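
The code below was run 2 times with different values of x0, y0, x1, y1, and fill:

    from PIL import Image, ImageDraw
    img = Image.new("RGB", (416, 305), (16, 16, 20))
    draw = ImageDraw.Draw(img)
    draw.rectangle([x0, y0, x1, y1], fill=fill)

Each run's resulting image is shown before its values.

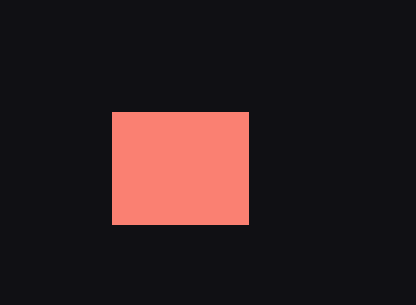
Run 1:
x0 = 112; y0 = 112; x1 = 248; y1 = 224; fill = 'salmon'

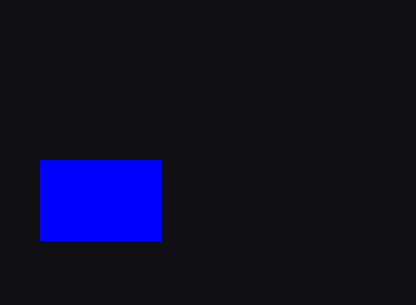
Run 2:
x0 = 40; y0 = 160; x1 = 160; y1 = 240; fill = 'blue'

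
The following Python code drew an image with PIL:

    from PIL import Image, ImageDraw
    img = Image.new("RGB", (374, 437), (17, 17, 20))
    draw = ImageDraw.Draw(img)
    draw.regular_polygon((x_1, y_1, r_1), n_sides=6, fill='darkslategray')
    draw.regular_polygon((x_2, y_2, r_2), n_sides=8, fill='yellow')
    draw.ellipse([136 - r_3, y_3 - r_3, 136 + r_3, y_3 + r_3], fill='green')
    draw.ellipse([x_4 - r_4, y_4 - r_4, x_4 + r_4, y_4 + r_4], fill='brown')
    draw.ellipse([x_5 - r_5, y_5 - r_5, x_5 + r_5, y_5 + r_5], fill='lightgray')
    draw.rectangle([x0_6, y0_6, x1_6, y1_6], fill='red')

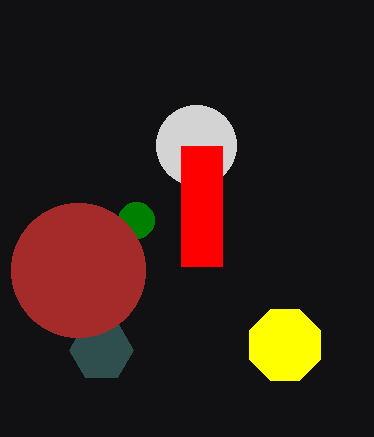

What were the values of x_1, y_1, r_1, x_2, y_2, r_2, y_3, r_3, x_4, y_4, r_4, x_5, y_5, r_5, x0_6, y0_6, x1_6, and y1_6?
x_1 = 101
y_1 = 350
r_1 = 32
x_2 = 285
y_2 = 345
r_2 = 38
y_3 = 220
r_3 = 18
x_4 = 78
y_4 = 270
r_4 = 67
x_5 = 196
y_5 = 145
r_5 = 40
x0_6 = 181
y0_6 = 146
x1_6 = 222
y1_6 = 266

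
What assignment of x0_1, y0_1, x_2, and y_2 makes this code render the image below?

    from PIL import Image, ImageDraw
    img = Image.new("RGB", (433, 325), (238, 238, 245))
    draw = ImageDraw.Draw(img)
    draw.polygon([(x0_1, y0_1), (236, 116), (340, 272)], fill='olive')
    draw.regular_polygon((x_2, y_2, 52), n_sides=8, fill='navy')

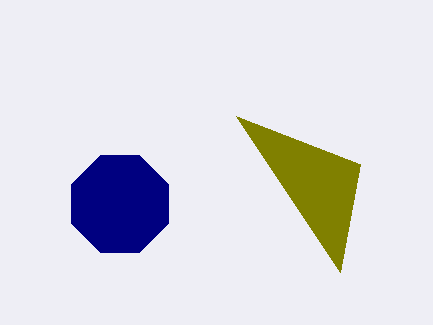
x0_1 = 360, y0_1 = 164, x_2 = 120, y_2 = 204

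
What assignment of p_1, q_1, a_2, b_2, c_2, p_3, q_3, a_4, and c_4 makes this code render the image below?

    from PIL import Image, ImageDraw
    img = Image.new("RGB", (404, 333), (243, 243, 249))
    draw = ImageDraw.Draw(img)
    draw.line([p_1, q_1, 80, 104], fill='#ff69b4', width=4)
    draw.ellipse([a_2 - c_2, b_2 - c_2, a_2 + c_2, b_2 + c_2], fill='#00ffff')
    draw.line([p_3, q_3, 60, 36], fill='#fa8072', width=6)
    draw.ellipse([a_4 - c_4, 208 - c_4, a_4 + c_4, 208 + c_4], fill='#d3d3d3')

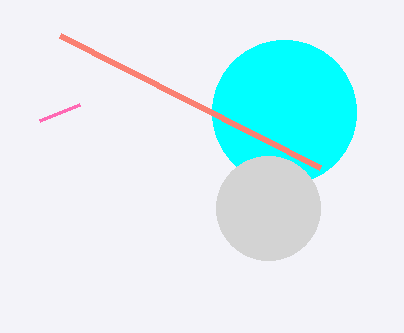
p_1 = 40; q_1 = 120; a_2 = 284; b_2 = 112; c_2 = 72; p_3 = 320; q_3 = 168; a_4 = 268; c_4 = 52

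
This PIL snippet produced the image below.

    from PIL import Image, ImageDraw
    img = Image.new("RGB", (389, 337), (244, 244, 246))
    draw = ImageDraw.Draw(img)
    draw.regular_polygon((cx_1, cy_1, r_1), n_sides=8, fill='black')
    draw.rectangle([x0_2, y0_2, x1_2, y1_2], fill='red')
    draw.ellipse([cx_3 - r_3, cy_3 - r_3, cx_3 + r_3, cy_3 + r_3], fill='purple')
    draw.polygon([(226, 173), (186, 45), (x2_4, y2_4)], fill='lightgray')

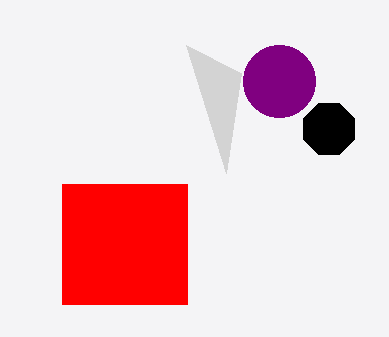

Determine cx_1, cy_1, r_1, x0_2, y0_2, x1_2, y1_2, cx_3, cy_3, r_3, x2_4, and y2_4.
cx_1 = 329
cy_1 = 129
r_1 = 28
x0_2 = 62
y0_2 = 184
x1_2 = 187
y1_2 = 304
cx_3 = 279
cy_3 = 81
r_3 = 36
x2_4 = 241
y2_4 = 73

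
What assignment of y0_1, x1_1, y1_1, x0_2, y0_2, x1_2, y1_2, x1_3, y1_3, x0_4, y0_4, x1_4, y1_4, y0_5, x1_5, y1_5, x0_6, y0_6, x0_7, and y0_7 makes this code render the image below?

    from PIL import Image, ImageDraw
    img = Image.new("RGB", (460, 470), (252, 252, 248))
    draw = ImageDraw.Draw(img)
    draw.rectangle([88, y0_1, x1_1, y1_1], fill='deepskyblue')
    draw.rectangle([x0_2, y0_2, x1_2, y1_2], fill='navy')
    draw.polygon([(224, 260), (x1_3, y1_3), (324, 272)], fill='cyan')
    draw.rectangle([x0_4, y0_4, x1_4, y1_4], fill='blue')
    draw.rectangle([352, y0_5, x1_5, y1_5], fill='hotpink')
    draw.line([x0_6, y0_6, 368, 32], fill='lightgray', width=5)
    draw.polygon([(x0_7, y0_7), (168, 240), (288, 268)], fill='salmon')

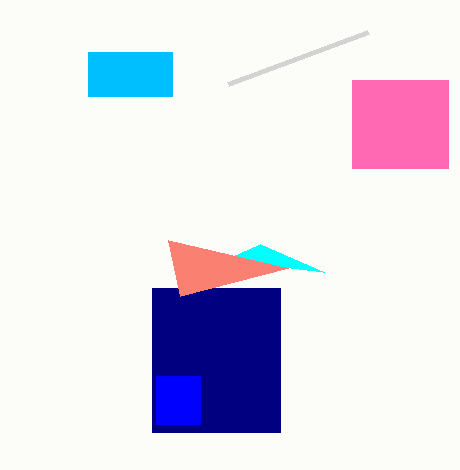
y0_1 = 52
x1_1 = 172
y1_1 = 96
x0_2 = 152
y0_2 = 288
x1_2 = 280
y1_2 = 432
x1_3 = 260
y1_3 = 244
x0_4 = 156
y0_4 = 376
x1_4 = 200
y1_4 = 424
y0_5 = 80
x1_5 = 448
y1_5 = 168
x0_6 = 228
y0_6 = 84
x0_7 = 180
y0_7 = 296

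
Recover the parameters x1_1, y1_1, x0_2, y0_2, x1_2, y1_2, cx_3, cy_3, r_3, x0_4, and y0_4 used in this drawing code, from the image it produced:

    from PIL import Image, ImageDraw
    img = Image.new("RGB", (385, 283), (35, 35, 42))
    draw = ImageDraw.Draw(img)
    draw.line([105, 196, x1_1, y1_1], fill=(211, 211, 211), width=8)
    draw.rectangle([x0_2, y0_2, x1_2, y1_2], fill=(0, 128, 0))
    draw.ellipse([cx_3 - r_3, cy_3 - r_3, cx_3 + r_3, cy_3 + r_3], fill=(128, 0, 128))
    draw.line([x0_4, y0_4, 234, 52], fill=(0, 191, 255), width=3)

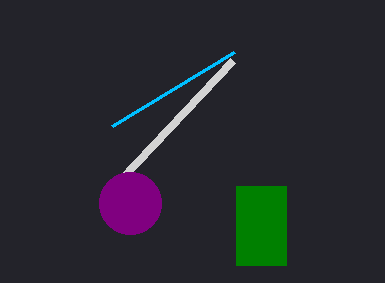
x1_1 = 233; y1_1 = 60; x0_2 = 236; y0_2 = 186; x1_2 = 286; y1_2 = 265; cx_3 = 130; cy_3 = 203; r_3 = 31; x0_4 = 112; y0_4 = 126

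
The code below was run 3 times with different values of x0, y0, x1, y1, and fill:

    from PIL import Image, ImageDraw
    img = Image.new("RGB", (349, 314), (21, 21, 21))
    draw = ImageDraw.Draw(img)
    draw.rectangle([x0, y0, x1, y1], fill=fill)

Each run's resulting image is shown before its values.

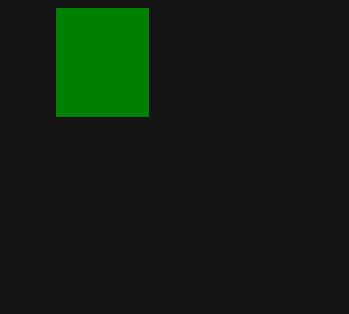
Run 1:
x0 = 56
y0 = 8
x1 = 148
y1 = 116
fill = 'green'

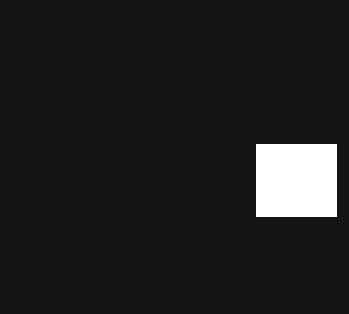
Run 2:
x0 = 256; y0 = 144; x1 = 336; y1 = 216; fill = 'white'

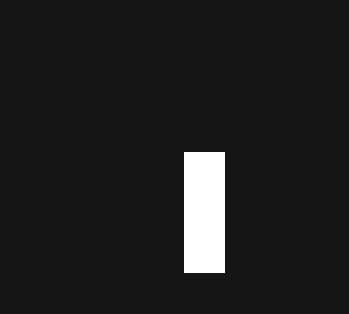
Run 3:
x0 = 184; y0 = 152; x1 = 224; y1 = 272; fill = 'white'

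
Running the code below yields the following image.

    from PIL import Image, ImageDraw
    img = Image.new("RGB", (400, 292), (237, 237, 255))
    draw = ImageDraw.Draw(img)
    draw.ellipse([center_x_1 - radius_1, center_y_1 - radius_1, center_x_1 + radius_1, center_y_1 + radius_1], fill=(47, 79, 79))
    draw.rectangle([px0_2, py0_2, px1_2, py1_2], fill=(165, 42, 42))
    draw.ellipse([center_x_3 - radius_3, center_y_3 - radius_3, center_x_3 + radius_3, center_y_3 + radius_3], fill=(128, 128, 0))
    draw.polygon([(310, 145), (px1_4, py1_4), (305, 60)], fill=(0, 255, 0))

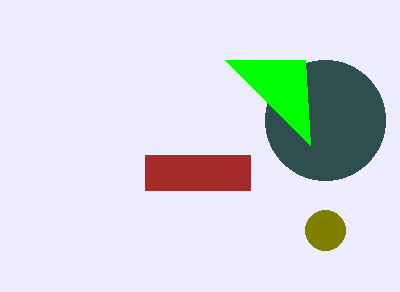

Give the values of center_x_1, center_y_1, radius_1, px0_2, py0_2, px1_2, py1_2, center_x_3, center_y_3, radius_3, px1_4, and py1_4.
center_x_1 = 325; center_y_1 = 120; radius_1 = 60; px0_2 = 145; py0_2 = 155; px1_2 = 250; py1_2 = 190; center_x_3 = 325; center_y_3 = 230; radius_3 = 20; px1_4 = 225; py1_4 = 60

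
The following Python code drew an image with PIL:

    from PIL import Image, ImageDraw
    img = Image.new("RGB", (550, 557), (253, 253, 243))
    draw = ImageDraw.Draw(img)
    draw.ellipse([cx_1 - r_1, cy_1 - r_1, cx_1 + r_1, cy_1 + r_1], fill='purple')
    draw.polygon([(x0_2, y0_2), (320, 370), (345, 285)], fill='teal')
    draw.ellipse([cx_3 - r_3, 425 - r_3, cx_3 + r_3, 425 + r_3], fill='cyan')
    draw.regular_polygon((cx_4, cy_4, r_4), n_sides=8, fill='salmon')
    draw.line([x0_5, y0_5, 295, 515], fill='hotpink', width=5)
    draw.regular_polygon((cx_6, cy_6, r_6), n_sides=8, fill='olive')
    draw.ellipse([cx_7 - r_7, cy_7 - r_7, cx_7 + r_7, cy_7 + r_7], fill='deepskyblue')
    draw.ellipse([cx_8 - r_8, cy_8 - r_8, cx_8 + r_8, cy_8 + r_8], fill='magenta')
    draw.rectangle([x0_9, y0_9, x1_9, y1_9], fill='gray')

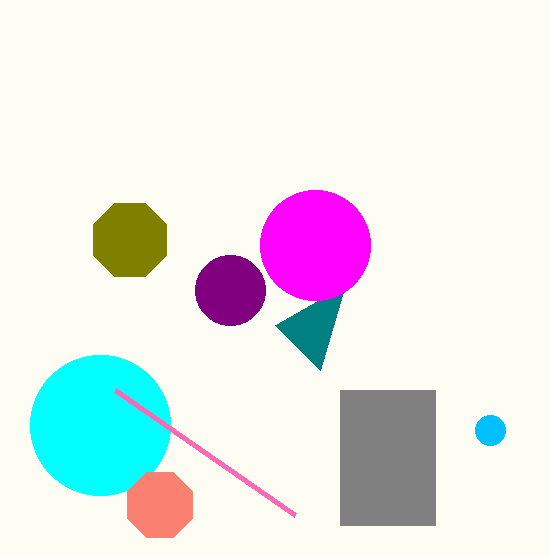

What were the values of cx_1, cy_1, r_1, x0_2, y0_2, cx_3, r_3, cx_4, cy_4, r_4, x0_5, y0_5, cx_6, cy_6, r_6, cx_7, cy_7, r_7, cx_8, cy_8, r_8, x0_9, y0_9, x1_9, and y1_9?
cx_1 = 230, cy_1 = 290, r_1 = 35, x0_2 = 275, y0_2 = 325, cx_3 = 100, r_3 = 70, cx_4 = 160, cy_4 = 505, r_4 = 35, x0_5 = 115, y0_5 = 390, cx_6 = 130, cy_6 = 240, r_6 = 40, cx_7 = 490, cy_7 = 430, r_7 = 15, cx_8 = 315, cy_8 = 245, r_8 = 55, x0_9 = 340, y0_9 = 390, x1_9 = 435, y1_9 = 525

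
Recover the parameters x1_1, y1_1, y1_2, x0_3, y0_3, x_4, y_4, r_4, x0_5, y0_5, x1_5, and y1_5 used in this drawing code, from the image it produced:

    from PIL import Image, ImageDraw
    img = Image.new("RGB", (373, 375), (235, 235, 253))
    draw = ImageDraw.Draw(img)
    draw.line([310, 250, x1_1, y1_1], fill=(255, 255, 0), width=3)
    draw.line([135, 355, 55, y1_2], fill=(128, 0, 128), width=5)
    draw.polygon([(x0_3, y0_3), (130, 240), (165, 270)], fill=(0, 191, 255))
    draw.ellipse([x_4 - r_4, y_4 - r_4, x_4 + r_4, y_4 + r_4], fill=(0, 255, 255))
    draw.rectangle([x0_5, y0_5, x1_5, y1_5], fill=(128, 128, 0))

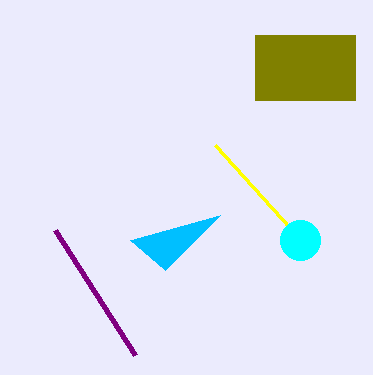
x1_1 = 215; y1_1 = 145; y1_2 = 230; x0_3 = 220; y0_3 = 215; x_4 = 300; y_4 = 240; r_4 = 20; x0_5 = 255; y0_5 = 35; x1_5 = 355; y1_5 = 100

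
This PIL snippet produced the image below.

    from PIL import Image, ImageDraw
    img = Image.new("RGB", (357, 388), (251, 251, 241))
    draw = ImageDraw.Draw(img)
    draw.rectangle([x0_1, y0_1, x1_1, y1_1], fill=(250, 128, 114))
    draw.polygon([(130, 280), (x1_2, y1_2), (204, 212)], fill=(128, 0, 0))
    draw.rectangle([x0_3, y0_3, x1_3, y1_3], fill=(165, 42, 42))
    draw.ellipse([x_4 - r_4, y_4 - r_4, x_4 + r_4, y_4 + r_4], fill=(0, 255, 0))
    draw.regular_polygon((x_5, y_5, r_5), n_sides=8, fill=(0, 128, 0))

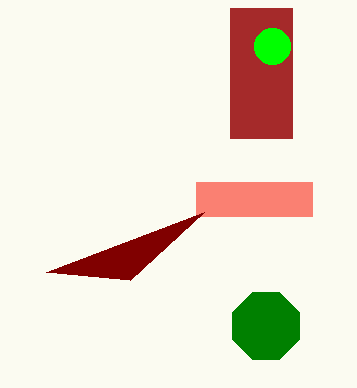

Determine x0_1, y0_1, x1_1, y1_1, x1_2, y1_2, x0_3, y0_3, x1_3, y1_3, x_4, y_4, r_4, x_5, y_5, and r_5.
x0_1 = 196; y0_1 = 182; x1_1 = 312; y1_1 = 216; x1_2 = 46; y1_2 = 272; x0_3 = 230; y0_3 = 8; x1_3 = 292; y1_3 = 138; x_4 = 272; y_4 = 46; r_4 = 18; x_5 = 266; y_5 = 326; r_5 = 36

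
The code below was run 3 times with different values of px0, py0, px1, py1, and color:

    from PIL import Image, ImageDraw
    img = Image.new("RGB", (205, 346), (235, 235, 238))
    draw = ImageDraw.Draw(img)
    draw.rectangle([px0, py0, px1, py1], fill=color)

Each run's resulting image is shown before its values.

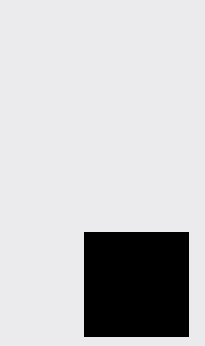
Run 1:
px0 = 84
py0 = 232
px1 = 188
py1 = 336
color = 'black'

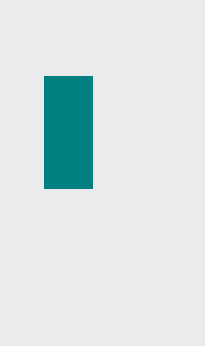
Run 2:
px0 = 44; py0 = 76; px1 = 92; py1 = 188; color = 'teal'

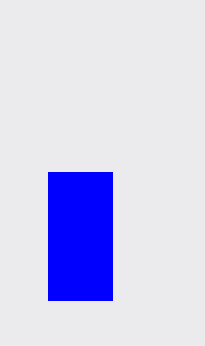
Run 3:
px0 = 48
py0 = 172
px1 = 112
py1 = 300
color = 'blue'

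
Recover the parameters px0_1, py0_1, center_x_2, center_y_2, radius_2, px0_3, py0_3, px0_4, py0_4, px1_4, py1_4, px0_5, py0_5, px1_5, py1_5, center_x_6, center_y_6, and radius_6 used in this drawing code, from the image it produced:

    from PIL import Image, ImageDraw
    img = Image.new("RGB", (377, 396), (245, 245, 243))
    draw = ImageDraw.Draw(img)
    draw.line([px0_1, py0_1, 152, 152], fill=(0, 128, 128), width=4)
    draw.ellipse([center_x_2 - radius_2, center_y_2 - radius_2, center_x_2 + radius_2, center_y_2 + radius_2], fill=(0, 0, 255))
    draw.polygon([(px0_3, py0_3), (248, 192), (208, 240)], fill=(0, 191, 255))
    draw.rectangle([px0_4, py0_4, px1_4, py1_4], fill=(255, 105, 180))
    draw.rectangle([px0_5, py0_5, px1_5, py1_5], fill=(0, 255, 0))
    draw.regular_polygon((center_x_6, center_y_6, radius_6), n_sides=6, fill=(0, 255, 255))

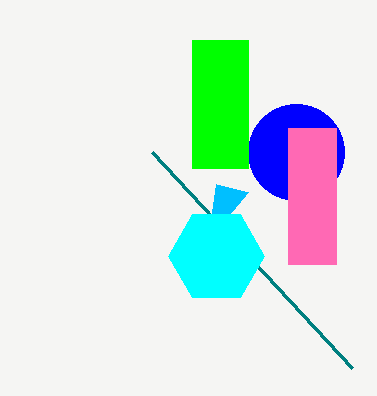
px0_1 = 352, py0_1 = 368, center_x_2 = 296, center_y_2 = 152, radius_2 = 48, px0_3 = 216, py0_3 = 184, px0_4 = 288, py0_4 = 128, px1_4 = 336, py1_4 = 264, px0_5 = 192, py0_5 = 40, px1_5 = 248, py1_5 = 168, center_x_6 = 216, center_y_6 = 256, radius_6 = 48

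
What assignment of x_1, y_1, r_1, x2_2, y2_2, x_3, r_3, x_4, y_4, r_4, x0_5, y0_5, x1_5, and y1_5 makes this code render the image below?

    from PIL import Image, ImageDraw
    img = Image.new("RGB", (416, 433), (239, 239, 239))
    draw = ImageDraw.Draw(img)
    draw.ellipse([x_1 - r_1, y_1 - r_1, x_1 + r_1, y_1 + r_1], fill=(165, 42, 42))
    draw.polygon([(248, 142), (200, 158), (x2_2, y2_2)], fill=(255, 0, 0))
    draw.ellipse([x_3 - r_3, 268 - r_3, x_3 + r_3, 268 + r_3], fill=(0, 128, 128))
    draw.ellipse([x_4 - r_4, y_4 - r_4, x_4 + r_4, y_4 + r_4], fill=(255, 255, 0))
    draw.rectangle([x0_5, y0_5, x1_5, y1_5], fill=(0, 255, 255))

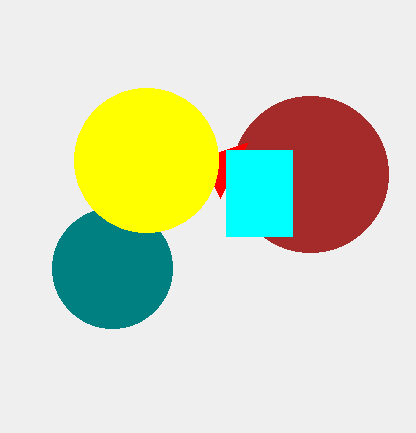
x_1 = 310; y_1 = 174; r_1 = 78; x2_2 = 220; y2_2 = 198; x_3 = 112; r_3 = 60; x_4 = 146; y_4 = 160; r_4 = 72; x0_5 = 226; y0_5 = 150; x1_5 = 292; y1_5 = 236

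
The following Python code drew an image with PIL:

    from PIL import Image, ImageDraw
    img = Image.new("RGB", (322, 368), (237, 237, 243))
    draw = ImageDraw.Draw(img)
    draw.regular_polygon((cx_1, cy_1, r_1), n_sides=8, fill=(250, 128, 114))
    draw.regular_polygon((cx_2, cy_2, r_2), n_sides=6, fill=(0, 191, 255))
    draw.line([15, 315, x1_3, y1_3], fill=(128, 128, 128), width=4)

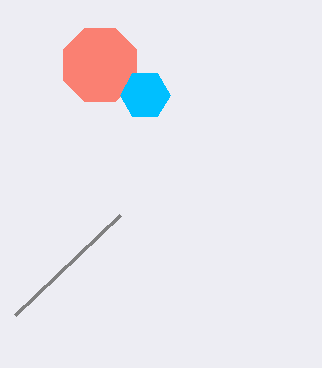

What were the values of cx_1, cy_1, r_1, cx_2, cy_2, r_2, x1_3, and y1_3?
cx_1 = 100, cy_1 = 65, r_1 = 40, cx_2 = 145, cy_2 = 95, r_2 = 25, x1_3 = 120, y1_3 = 215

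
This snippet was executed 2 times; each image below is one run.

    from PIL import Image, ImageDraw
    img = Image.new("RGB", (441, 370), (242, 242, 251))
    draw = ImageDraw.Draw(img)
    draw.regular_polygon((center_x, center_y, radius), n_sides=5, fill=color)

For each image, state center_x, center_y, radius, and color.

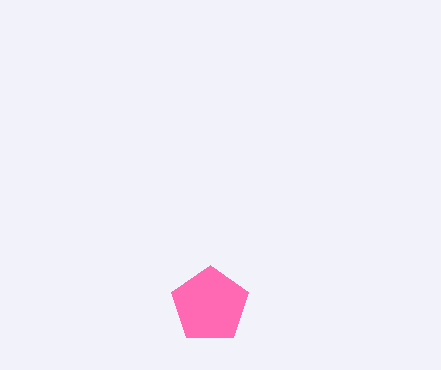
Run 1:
center_x = 210; center_y = 305; radius = 40; color = 'hotpink'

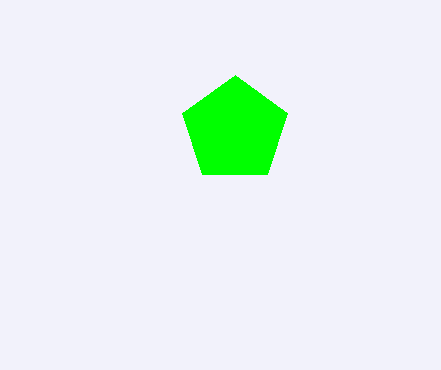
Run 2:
center_x = 235; center_y = 130; radius = 55; color = 'lime'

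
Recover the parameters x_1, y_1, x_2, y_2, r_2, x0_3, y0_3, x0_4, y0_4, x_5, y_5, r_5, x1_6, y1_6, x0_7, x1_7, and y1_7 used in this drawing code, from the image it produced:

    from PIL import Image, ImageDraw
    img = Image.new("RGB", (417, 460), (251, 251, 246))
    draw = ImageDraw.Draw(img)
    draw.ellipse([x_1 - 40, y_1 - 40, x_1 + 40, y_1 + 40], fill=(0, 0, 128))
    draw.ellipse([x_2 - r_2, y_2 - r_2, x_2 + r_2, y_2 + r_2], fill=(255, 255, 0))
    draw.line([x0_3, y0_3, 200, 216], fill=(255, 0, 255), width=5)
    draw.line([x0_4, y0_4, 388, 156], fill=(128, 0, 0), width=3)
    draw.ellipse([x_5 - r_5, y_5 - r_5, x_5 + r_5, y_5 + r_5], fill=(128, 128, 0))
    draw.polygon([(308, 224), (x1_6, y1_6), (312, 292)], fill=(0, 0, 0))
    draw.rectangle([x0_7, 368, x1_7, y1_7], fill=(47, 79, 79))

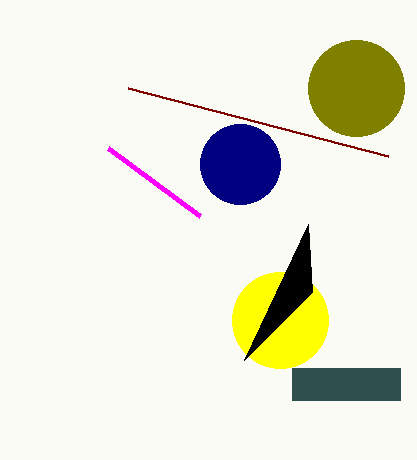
x_1 = 240, y_1 = 164, x_2 = 280, y_2 = 320, r_2 = 48, x0_3 = 108, y0_3 = 148, x0_4 = 128, y0_4 = 88, x_5 = 356, y_5 = 88, r_5 = 48, x1_6 = 244, y1_6 = 360, x0_7 = 292, x1_7 = 400, y1_7 = 400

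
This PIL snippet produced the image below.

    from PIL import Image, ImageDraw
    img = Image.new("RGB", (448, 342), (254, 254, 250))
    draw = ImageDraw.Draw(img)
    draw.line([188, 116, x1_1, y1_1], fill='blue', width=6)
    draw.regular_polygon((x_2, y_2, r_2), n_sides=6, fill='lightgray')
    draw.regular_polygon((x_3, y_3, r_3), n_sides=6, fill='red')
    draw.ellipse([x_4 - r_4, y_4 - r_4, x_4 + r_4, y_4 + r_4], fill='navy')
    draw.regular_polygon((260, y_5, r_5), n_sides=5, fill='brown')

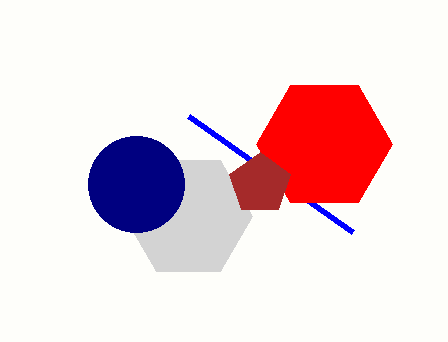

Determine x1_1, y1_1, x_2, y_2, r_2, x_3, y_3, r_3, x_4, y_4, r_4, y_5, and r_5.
x1_1 = 352, y1_1 = 232, x_2 = 188, y_2 = 216, r_2 = 64, x_3 = 324, y_3 = 144, r_3 = 68, x_4 = 136, y_4 = 184, r_4 = 48, y_5 = 184, r_5 = 32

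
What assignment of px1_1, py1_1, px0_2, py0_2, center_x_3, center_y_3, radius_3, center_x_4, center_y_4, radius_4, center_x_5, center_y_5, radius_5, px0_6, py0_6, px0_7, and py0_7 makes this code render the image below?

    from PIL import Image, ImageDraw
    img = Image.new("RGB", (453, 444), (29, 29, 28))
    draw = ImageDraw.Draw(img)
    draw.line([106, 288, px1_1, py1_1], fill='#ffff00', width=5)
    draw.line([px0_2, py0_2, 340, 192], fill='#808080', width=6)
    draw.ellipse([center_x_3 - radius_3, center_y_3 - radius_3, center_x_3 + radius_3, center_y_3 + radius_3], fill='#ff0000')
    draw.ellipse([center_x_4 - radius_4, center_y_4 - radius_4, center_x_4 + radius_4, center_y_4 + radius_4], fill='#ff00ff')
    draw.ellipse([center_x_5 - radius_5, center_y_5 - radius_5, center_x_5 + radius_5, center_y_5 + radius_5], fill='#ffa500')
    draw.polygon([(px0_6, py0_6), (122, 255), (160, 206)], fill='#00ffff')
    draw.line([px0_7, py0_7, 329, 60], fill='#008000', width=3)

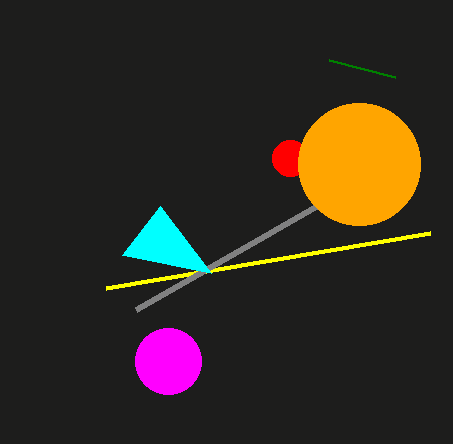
px1_1 = 430, py1_1 = 233, px0_2 = 136, py0_2 = 309, center_x_3 = 290, center_y_3 = 158, radius_3 = 18, center_x_4 = 168, center_y_4 = 361, radius_4 = 33, center_x_5 = 359, center_y_5 = 164, radius_5 = 61, px0_6 = 211, py0_6 = 273, px0_7 = 395, py0_7 = 77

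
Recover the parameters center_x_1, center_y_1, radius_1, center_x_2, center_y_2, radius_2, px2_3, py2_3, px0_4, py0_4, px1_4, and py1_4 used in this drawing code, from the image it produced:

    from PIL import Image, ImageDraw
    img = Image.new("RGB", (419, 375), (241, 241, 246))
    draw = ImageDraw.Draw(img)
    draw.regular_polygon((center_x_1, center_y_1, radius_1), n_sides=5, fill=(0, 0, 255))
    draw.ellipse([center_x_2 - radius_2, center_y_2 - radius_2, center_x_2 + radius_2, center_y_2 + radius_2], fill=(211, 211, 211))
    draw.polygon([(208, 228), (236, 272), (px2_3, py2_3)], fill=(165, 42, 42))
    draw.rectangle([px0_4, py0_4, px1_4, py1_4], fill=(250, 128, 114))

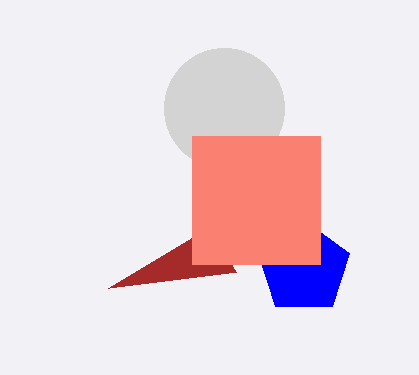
center_x_1 = 304
center_y_1 = 268
radius_1 = 48
center_x_2 = 224
center_y_2 = 108
radius_2 = 60
px2_3 = 108
py2_3 = 288
px0_4 = 192
py0_4 = 136
px1_4 = 320
py1_4 = 264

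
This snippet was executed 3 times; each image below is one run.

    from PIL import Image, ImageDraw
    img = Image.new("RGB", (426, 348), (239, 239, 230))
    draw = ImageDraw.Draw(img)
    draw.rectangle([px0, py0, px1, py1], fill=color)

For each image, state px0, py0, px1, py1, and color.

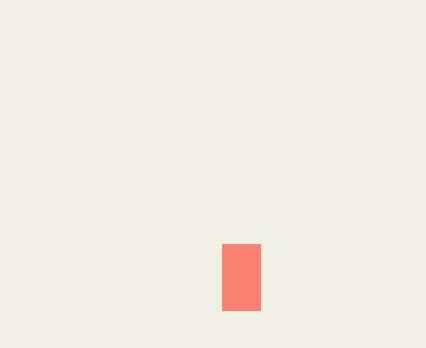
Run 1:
px0 = 222; py0 = 244; px1 = 260; py1 = 310; color = 'salmon'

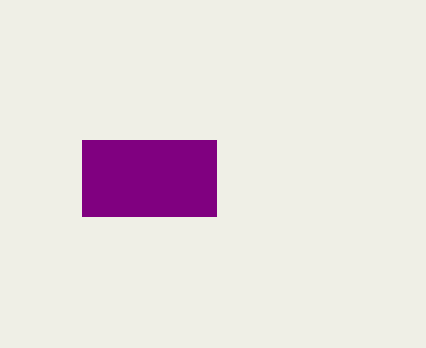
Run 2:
px0 = 82, py0 = 140, px1 = 216, py1 = 216, color = 'purple'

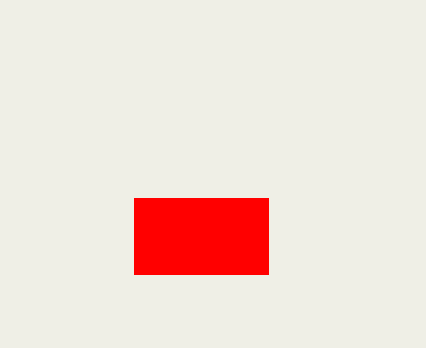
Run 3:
px0 = 134, py0 = 198, px1 = 268, py1 = 274, color = 'red'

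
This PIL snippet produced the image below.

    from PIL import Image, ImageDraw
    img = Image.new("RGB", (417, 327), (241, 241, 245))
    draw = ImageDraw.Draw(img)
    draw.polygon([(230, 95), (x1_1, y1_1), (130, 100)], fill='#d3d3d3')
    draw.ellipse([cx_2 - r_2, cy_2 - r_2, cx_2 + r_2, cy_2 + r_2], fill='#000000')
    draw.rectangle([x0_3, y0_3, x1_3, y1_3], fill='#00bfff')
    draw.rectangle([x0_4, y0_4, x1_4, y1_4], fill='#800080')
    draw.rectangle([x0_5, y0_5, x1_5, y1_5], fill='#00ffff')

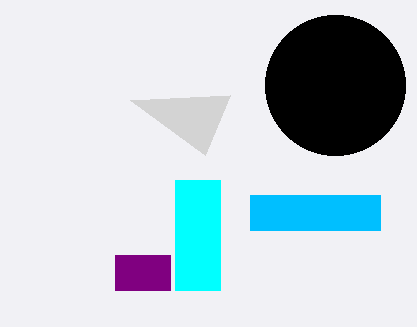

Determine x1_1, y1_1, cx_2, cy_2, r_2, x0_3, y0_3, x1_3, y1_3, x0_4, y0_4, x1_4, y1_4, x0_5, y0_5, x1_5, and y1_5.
x1_1 = 205; y1_1 = 155; cx_2 = 335; cy_2 = 85; r_2 = 70; x0_3 = 250; y0_3 = 195; x1_3 = 380; y1_3 = 230; x0_4 = 115; y0_4 = 255; x1_4 = 170; y1_4 = 290; x0_5 = 175; y0_5 = 180; x1_5 = 220; y1_5 = 290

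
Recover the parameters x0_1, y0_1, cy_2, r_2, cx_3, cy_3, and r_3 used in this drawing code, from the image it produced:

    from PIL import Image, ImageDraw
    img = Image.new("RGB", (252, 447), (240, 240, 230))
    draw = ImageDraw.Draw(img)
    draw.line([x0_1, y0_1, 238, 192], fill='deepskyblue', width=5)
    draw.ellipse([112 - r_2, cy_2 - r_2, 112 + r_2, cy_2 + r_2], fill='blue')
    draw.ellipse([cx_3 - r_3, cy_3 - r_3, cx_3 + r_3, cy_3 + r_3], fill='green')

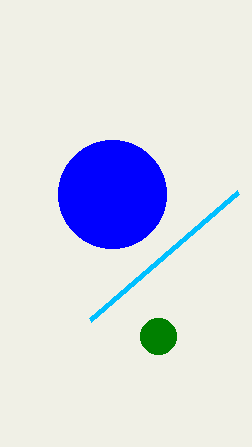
x0_1 = 90, y0_1 = 320, cy_2 = 194, r_2 = 54, cx_3 = 158, cy_3 = 336, r_3 = 18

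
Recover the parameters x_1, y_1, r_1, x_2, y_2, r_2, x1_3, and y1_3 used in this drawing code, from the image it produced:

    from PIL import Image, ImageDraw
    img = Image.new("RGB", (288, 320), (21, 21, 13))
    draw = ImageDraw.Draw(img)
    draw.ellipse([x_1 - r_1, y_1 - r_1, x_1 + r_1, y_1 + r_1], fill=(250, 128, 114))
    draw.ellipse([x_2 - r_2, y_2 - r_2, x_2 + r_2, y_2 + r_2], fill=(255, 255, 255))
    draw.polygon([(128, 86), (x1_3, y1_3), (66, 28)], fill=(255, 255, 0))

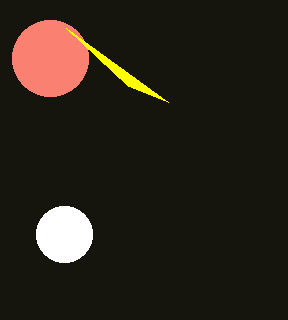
x_1 = 50, y_1 = 58, r_1 = 38, x_2 = 64, y_2 = 234, r_2 = 28, x1_3 = 168, y1_3 = 102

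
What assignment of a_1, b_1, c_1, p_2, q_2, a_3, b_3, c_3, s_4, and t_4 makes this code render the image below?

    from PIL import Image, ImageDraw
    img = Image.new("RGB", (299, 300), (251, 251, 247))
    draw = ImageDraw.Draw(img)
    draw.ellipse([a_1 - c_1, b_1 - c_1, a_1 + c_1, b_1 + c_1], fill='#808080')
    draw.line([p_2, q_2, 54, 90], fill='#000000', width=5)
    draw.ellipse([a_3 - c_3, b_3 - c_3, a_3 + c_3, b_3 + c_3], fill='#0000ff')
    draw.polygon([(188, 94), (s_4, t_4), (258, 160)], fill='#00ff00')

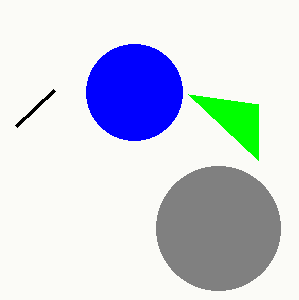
a_1 = 218, b_1 = 228, c_1 = 62, p_2 = 16, q_2 = 126, a_3 = 134, b_3 = 92, c_3 = 48, s_4 = 258, t_4 = 104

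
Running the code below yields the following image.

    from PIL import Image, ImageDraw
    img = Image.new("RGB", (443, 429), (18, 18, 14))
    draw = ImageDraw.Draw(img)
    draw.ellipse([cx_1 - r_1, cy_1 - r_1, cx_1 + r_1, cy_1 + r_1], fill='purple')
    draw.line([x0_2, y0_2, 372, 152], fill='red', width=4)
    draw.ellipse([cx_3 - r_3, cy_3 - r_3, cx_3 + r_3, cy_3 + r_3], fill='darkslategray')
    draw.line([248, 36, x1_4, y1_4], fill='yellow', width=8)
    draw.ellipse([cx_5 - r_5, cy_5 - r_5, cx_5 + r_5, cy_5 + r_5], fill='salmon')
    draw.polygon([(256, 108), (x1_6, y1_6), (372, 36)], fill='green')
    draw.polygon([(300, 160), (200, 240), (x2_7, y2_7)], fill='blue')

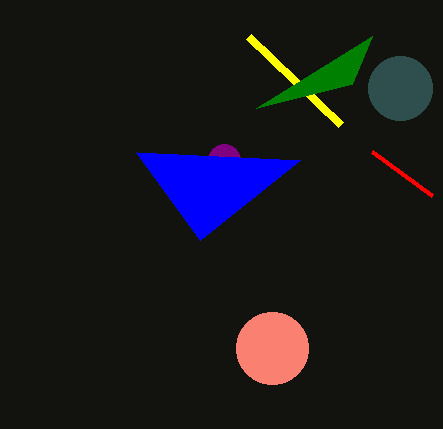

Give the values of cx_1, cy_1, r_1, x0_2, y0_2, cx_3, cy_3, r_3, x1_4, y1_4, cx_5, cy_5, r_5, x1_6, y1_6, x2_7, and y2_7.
cx_1 = 224, cy_1 = 160, r_1 = 16, x0_2 = 432, y0_2 = 196, cx_3 = 400, cy_3 = 88, r_3 = 32, x1_4 = 340, y1_4 = 124, cx_5 = 272, cy_5 = 348, r_5 = 36, x1_6 = 352, y1_6 = 84, x2_7 = 136, y2_7 = 152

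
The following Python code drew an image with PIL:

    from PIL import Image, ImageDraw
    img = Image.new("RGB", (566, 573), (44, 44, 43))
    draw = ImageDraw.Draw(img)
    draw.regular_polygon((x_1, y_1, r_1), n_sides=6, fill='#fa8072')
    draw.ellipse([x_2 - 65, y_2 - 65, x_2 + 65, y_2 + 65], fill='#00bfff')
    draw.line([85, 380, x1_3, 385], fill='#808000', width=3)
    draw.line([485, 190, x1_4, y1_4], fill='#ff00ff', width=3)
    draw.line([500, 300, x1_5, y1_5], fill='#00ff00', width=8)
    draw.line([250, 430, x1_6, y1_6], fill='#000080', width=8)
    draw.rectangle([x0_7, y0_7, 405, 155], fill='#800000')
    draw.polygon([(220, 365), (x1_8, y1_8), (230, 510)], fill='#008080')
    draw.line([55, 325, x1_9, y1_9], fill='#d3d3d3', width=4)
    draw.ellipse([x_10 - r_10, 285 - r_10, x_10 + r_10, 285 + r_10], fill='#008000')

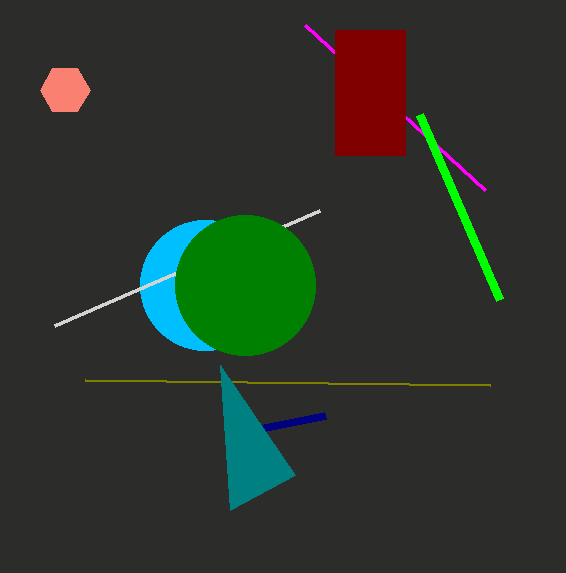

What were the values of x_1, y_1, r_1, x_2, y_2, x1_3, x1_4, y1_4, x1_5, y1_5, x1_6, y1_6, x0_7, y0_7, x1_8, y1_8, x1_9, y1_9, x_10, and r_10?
x_1 = 65; y_1 = 90; r_1 = 25; x_2 = 205; y_2 = 285; x1_3 = 490; x1_4 = 305; y1_4 = 25; x1_5 = 420; y1_5 = 115; x1_6 = 325; y1_6 = 415; x0_7 = 335; y0_7 = 30; x1_8 = 295; y1_8 = 475; x1_9 = 320; y1_9 = 210; x_10 = 245; r_10 = 70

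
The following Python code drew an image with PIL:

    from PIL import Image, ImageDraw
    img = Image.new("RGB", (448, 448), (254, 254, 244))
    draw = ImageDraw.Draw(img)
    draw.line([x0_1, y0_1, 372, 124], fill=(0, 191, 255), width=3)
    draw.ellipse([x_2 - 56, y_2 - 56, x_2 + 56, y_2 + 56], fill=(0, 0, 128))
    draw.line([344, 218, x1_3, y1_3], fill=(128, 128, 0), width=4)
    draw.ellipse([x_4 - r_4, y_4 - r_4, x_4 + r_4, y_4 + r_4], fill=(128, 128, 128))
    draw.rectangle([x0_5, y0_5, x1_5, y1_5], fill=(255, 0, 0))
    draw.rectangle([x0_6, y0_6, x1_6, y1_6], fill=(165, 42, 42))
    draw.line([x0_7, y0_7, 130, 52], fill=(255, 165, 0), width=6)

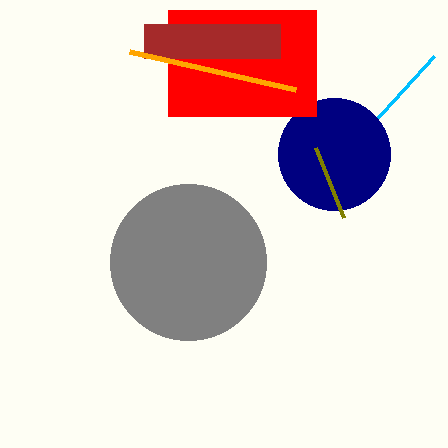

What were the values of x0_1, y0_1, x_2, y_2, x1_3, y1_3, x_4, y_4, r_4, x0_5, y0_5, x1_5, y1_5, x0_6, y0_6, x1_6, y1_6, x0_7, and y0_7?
x0_1 = 434
y0_1 = 56
x_2 = 334
y_2 = 154
x1_3 = 316
y1_3 = 148
x_4 = 188
y_4 = 262
r_4 = 78
x0_5 = 168
y0_5 = 10
x1_5 = 316
y1_5 = 116
x0_6 = 144
y0_6 = 24
x1_6 = 280
y1_6 = 58
x0_7 = 296
y0_7 = 90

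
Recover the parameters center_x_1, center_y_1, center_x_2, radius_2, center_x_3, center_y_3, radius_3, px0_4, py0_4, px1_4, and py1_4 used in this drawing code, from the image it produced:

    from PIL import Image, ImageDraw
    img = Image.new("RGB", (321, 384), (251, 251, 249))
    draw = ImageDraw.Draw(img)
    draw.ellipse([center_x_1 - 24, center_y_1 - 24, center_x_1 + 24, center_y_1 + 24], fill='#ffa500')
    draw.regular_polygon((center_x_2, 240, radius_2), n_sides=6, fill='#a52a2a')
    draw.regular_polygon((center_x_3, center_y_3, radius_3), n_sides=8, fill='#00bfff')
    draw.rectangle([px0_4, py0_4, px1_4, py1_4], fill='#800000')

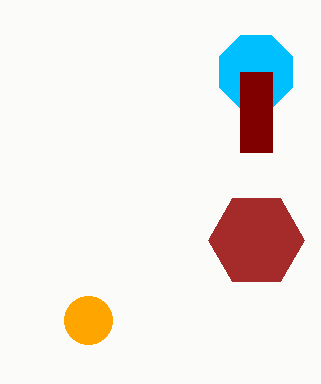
center_x_1 = 88; center_y_1 = 320; center_x_2 = 256; radius_2 = 48; center_x_3 = 256; center_y_3 = 72; radius_3 = 40; px0_4 = 240; py0_4 = 72; px1_4 = 272; py1_4 = 152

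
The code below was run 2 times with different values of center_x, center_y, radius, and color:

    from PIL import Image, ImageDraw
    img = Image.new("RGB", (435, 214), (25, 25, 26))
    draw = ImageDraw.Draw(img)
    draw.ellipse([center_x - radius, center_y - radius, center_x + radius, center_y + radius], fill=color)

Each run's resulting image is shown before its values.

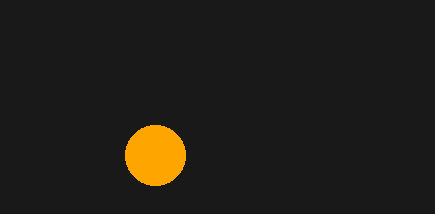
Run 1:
center_x = 155, center_y = 155, radius = 30, color = 'orange'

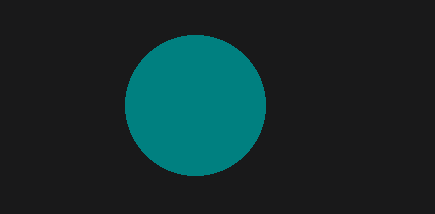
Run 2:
center_x = 195; center_y = 105; radius = 70; color = 'teal'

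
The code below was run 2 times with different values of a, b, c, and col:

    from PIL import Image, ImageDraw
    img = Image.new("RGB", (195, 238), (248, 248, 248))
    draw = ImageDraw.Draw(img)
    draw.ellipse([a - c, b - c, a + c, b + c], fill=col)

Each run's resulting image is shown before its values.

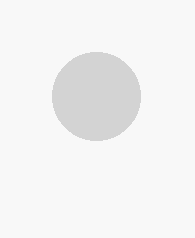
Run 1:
a = 96, b = 96, c = 44, col = 'lightgray'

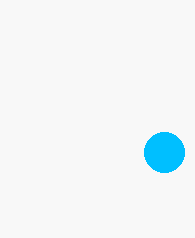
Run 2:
a = 164, b = 152, c = 20, col = 'deepskyblue'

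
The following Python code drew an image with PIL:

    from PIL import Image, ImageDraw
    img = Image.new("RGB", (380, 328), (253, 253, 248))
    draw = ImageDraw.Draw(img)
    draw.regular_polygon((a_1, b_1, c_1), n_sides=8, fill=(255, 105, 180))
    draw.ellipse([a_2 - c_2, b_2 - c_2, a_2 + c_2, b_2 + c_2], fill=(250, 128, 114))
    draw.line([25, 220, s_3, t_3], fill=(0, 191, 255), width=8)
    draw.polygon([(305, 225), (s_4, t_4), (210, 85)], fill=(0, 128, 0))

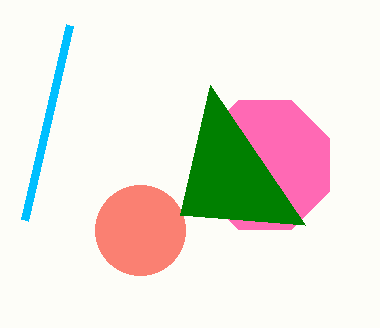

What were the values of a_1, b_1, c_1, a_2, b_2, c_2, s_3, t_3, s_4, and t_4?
a_1 = 265, b_1 = 165, c_1 = 70, a_2 = 140, b_2 = 230, c_2 = 45, s_3 = 70, t_3 = 25, s_4 = 180, t_4 = 215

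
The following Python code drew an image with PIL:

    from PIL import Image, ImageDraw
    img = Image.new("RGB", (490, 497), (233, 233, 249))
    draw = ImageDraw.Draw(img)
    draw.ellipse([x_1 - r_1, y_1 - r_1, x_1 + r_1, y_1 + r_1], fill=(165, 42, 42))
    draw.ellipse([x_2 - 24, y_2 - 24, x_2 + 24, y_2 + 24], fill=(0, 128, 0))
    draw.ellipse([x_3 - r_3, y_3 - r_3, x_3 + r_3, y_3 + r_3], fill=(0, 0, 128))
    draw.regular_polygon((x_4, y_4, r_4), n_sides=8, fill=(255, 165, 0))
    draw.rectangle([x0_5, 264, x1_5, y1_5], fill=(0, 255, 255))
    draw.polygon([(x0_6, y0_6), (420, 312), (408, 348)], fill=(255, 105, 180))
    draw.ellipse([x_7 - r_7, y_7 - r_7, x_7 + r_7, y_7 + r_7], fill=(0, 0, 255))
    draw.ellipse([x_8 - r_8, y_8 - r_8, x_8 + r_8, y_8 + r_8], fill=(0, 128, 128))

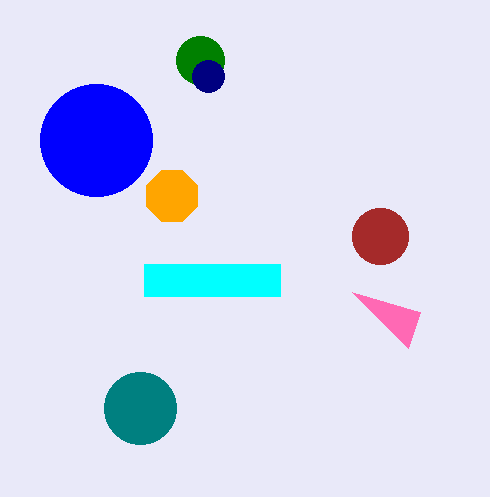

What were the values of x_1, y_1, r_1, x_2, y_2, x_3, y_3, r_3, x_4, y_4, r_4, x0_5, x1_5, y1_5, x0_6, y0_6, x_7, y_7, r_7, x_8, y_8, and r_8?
x_1 = 380, y_1 = 236, r_1 = 28, x_2 = 200, y_2 = 60, x_3 = 208, y_3 = 76, r_3 = 16, x_4 = 172, y_4 = 196, r_4 = 28, x0_5 = 144, x1_5 = 280, y1_5 = 296, x0_6 = 352, y0_6 = 292, x_7 = 96, y_7 = 140, r_7 = 56, x_8 = 140, y_8 = 408, r_8 = 36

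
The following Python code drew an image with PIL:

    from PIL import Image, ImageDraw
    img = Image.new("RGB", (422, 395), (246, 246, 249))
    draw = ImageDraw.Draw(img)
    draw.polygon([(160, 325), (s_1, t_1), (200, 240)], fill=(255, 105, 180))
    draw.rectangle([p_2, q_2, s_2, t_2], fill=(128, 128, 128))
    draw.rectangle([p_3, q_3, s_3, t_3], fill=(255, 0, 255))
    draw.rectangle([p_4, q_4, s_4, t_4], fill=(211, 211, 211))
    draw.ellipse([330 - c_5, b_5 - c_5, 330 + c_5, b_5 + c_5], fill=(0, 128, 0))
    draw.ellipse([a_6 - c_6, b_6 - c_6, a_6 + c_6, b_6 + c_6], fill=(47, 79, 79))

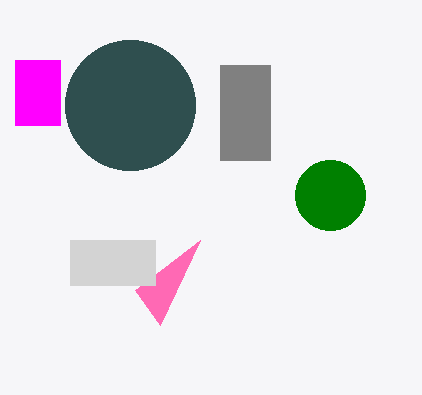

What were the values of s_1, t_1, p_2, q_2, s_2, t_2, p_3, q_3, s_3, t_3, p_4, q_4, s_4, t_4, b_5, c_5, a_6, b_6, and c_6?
s_1 = 135, t_1 = 290, p_2 = 220, q_2 = 65, s_2 = 270, t_2 = 160, p_3 = 15, q_3 = 60, s_3 = 60, t_3 = 125, p_4 = 70, q_4 = 240, s_4 = 155, t_4 = 285, b_5 = 195, c_5 = 35, a_6 = 130, b_6 = 105, c_6 = 65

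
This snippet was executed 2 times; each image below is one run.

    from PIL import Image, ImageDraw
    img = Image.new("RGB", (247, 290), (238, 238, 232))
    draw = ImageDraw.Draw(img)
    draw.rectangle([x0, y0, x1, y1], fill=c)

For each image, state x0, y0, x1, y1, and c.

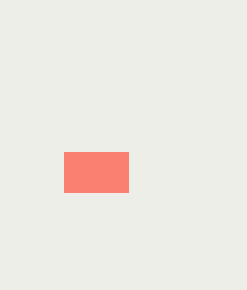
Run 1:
x0 = 64
y0 = 152
x1 = 128
y1 = 192
c = 'salmon'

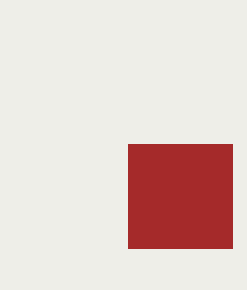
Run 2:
x0 = 128, y0 = 144, x1 = 232, y1 = 248, c = 'brown'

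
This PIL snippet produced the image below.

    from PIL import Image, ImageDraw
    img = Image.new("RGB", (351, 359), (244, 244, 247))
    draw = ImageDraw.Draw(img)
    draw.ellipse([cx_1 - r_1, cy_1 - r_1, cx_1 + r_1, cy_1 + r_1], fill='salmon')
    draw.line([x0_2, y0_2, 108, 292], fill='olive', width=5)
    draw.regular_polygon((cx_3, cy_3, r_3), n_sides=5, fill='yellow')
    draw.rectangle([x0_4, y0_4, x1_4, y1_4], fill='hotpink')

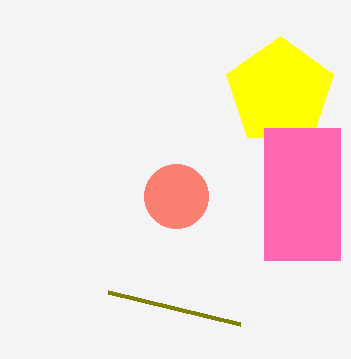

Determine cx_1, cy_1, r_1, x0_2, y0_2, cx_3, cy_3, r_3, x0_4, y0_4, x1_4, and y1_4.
cx_1 = 176; cy_1 = 196; r_1 = 32; x0_2 = 240; y0_2 = 324; cx_3 = 280; cy_3 = 92; r_3 = 56; x0_4 = 264; y0_4 = 128; x1_4 = 340; y1_4 = 260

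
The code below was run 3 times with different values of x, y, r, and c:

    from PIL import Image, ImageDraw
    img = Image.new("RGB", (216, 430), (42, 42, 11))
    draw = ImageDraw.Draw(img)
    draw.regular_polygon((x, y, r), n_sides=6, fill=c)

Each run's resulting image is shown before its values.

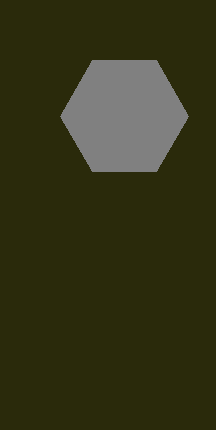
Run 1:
x = 124
y = 116
r = 64
c = 'gray'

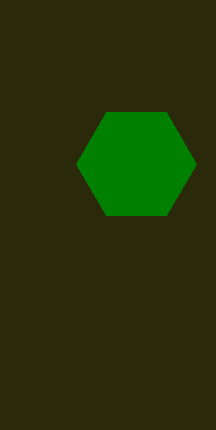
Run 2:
x = 136; y = 164; r = 60; c = 'green'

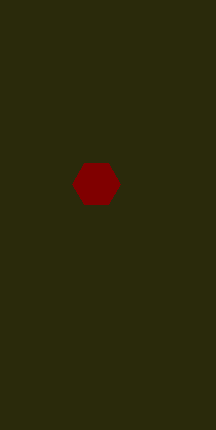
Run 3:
x = 96; y = 184; r = 24; c = 'maroon'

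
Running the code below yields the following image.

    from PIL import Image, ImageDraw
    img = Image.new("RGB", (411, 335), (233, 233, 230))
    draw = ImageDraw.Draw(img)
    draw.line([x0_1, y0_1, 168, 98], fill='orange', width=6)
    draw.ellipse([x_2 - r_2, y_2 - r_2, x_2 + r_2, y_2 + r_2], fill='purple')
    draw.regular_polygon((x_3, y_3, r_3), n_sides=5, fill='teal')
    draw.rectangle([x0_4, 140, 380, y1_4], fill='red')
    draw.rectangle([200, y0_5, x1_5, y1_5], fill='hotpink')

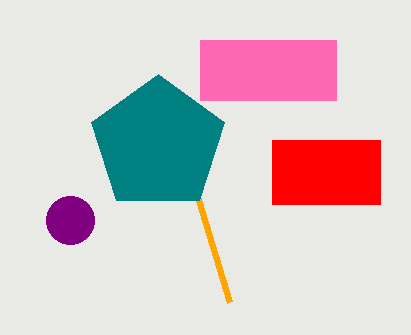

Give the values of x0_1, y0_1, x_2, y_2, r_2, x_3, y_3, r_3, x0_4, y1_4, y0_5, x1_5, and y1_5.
x0_1 = 230, y0_1 = 302, x_2 = 70, y_2 = 220, r_2 = 24, x_3 = 158, y_3 = 144, r_3 = 70, x0_4 = 272, y1_4 = 204, y0_5 = 40, x1_5 = 336, y1_5 = 100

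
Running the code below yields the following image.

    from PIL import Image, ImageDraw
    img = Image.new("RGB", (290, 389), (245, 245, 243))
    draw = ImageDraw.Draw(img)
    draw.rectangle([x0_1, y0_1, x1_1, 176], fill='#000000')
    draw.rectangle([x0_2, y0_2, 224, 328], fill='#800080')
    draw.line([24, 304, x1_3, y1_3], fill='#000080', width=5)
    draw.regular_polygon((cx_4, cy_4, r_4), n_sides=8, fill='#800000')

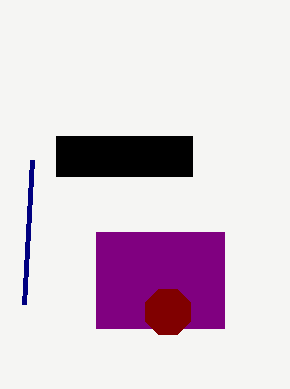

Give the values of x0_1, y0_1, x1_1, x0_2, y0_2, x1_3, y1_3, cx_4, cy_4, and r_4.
x0_1 = 56
y0_1 = 136
x1_1 = 192
x0_2 = 96
y0_2 = 232
x1_3 = 32
y1_3 = 160
cx_4 = 168
cy_4 = 312
r_4 = 24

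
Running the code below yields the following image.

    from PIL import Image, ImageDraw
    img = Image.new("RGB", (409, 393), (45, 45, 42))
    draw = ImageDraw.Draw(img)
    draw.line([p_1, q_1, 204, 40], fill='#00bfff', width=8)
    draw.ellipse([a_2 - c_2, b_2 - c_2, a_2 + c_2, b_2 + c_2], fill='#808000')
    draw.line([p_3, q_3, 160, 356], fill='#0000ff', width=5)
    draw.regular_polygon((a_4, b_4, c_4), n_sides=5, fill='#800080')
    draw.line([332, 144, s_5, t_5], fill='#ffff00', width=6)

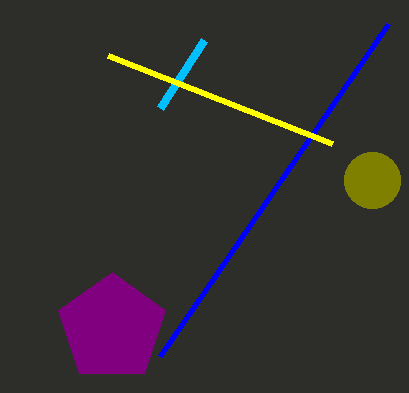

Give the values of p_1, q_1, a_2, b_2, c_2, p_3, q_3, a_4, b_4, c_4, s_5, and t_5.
p_1 = 160; q_1 = 108; a_2 = 372; b_2 = 180; c_2 = 28; p_3 = 388; q_3 = 24; a_4 = 112; b_4 = 328; c_4 = 56; s_5 = 108; t_5 = 56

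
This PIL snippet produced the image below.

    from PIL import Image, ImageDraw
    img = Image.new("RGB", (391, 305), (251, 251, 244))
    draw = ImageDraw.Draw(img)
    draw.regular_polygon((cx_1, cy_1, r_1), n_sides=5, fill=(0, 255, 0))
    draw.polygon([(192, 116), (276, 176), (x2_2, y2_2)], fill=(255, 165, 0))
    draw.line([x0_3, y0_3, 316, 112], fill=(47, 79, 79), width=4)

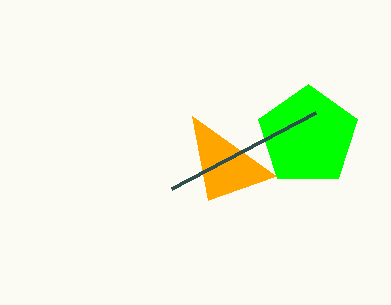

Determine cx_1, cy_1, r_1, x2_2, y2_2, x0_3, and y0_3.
cx_1 = 308; cy_1 = 136; r_1 = 52; x2_2 = 208; y2_2 = 200; x0_3 = 172; y0_3 = 188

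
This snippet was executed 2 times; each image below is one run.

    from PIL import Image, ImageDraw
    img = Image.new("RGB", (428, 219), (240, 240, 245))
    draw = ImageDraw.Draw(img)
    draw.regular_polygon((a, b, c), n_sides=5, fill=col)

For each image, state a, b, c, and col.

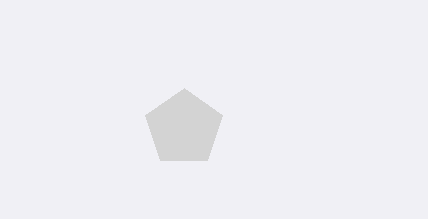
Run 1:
a = 184, b = 128, c = 40, col = 'lightgray'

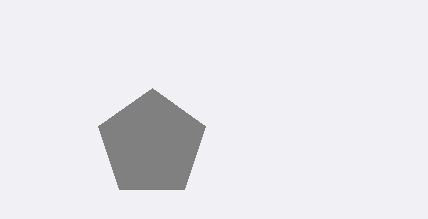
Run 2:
a = 152; b = 144; c = 56; col = 'gray'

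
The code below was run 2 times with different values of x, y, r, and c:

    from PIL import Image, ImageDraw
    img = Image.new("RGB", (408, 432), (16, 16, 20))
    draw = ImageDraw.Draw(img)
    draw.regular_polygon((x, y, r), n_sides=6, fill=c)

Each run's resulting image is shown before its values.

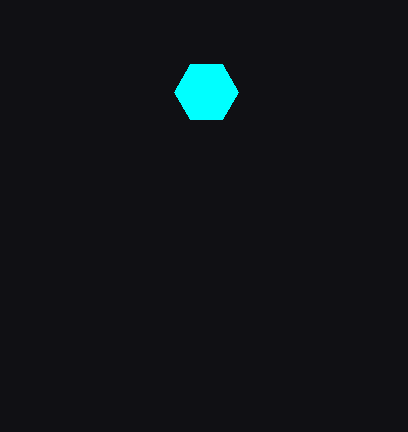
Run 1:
x = 206, y = 92, r = 32, c = 'cyan'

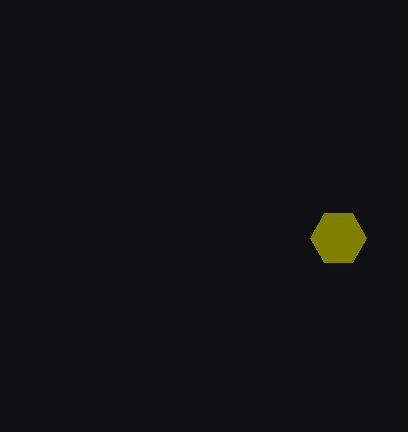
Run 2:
x = 338, y = 238, r = 28, c = 'olive'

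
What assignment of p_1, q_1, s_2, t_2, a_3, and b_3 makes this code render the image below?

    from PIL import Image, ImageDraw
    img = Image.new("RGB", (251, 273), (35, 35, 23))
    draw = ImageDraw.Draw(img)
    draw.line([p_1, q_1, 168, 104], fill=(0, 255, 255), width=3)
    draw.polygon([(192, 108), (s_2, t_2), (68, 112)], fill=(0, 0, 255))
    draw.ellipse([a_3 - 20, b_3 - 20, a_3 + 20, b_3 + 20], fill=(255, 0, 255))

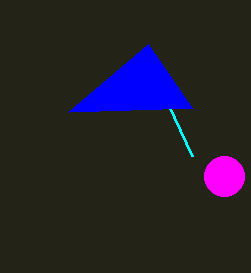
p_1 = 192; q_1 = 156; s_2 = 148; t_2 = 44; a_3 = 224; b_3 = 176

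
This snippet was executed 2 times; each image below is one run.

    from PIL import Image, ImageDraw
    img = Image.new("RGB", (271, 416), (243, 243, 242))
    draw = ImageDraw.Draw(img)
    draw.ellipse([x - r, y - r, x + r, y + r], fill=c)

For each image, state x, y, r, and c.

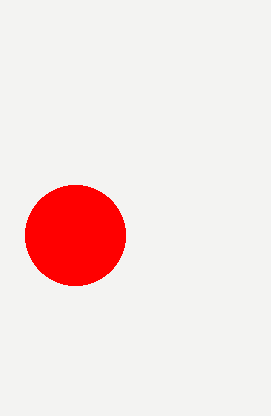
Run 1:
x = 75, y = 235, r = 50, c = 'red'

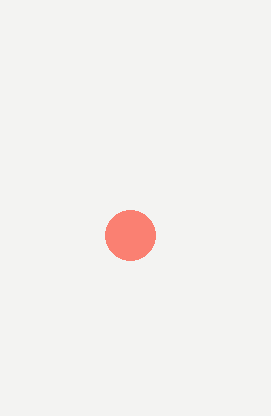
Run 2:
x = 130, y = 235, r = 25, c = 'salmon'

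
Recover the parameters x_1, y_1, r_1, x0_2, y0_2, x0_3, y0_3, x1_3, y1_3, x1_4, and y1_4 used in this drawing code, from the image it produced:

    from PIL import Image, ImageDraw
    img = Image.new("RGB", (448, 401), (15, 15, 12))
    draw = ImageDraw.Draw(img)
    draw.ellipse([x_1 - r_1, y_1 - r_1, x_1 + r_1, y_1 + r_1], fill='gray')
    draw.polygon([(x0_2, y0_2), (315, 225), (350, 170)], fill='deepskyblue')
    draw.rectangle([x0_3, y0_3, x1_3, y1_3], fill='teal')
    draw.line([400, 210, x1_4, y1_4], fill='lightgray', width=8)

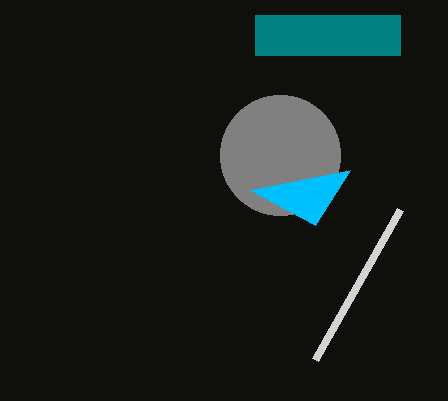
x_1 = 280, y_1 = 155, r_1 = 60, x0_2 = 250, y0_2 = 190, x0_3 = 255, y0_3 = 15, x1_3 = 400, y1_3 = 55, x1_4 = 315, y1_4 = 360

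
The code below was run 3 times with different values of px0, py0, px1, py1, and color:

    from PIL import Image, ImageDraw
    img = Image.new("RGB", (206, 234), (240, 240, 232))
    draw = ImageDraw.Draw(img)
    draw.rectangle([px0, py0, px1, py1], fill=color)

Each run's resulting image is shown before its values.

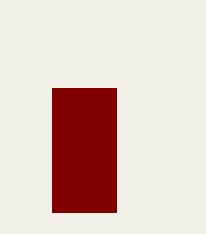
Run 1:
px0 = 52; py0 = 88; px1 = 116; py1 = 212; color = 'maroon'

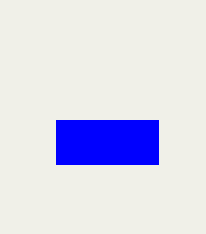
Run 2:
px0 = 56; py0 = 120; px1 = 158; py1 = 164; color = 'blue'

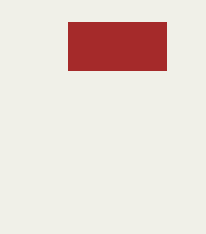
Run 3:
px0 = 68
py0 = 22
px1 = 166
py1 = 70
color = 'brown'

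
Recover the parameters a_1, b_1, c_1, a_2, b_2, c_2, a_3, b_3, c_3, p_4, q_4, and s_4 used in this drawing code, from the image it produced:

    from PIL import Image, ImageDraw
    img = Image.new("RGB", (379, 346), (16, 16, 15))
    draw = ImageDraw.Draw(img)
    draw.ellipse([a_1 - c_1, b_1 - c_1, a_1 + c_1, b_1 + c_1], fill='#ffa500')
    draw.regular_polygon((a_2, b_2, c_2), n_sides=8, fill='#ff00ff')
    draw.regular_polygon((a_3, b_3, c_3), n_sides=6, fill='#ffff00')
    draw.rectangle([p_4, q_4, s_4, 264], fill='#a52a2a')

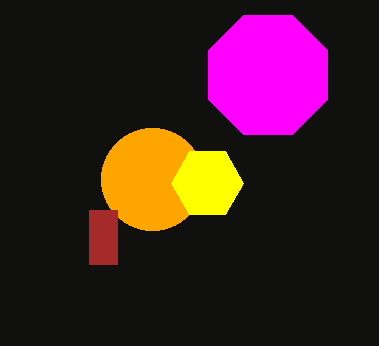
a_1 = 152, b_1 = 179, c_1 = 51, a_2 = 268, b_2 = 75, c_2 = 64, a_3 = 207, b_3 = 183, c_3 = 36, p_4 = 89, q_4 = 210, s_4 = 117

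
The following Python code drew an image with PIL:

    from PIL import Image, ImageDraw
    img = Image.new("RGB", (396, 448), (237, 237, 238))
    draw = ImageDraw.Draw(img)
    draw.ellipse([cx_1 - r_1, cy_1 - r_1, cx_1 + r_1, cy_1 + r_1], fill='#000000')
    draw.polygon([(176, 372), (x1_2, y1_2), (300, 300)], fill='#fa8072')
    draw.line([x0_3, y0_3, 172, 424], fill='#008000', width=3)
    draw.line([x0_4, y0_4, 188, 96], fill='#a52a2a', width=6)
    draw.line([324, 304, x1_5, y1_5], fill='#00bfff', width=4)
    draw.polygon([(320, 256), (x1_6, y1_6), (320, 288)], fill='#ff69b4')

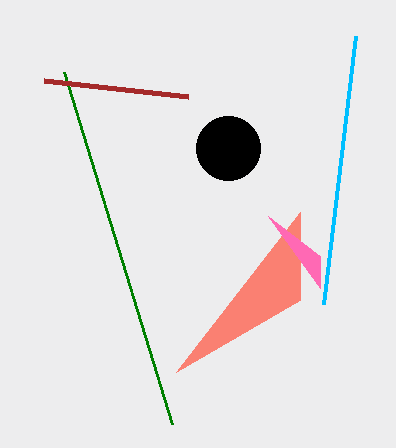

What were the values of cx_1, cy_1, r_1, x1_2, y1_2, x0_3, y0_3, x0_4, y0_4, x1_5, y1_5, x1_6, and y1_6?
cx_1 = 228; cy_1 = 148; r_1 = 32; x1_2 = 300; y1_2 = 212; x0_3 = 64; y0_3 = 72; x0_4 = 44; y0_4 = 80; x1_5 = 356; y1_5 = 36; x1_6 = 268; y1_6 = 216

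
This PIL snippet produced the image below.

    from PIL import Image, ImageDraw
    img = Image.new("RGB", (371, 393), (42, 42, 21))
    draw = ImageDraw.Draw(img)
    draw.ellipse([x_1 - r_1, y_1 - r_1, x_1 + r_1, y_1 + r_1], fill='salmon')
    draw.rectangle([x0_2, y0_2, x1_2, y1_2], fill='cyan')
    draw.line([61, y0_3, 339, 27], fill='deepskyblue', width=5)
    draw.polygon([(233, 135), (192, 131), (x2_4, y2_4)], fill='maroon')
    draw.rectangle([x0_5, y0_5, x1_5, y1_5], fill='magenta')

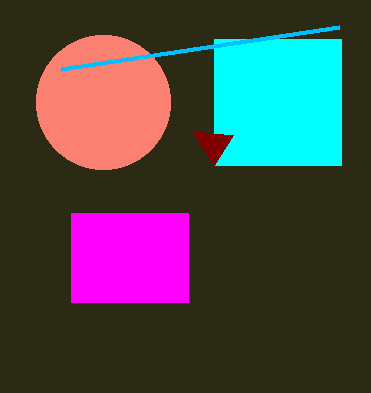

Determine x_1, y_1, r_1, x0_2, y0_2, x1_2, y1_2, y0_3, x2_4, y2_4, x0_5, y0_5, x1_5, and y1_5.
x_1 = 103, y_1 = 102, r_1 = 67, x0_2 = 214, y0_2 = 39, x1_2 = 341, y1_2 = 165, y0_3 = 69, x2_4 = 214, y2_4 = 165, x0_5 = 71, y0_5 = 213, x1_5 = 188, y1_5 = 302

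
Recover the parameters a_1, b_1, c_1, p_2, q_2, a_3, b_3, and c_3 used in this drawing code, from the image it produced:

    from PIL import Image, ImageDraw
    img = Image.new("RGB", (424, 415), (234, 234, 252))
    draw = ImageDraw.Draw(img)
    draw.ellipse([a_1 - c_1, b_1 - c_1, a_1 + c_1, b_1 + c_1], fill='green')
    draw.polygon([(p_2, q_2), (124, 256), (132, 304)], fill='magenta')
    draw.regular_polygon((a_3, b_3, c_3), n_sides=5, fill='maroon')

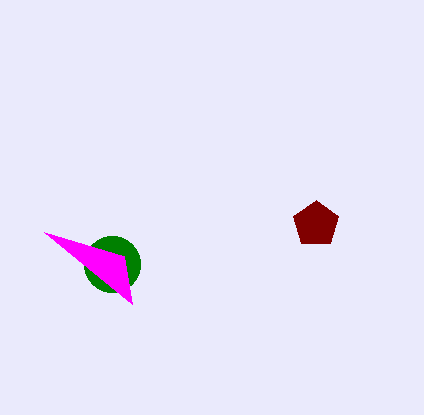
a_1 = 112, b_1 = 264, c_1 = 28, p_2 = 44, q_2 = 232, a_3 = 316, b_3 = 224, c_3 = 24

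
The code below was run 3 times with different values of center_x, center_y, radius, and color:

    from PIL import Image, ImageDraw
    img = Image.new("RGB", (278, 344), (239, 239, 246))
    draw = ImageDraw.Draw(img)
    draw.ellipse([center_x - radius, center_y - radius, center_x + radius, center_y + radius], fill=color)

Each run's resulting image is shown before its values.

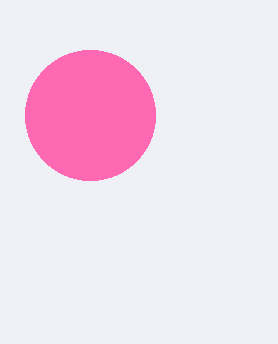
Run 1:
center_x = 90, center_y = 115, radius = 65, color = 'hotpink'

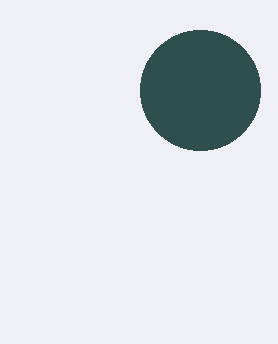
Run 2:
center_x = 200, center_y = 90, radius = 60, color = 'darkslategray'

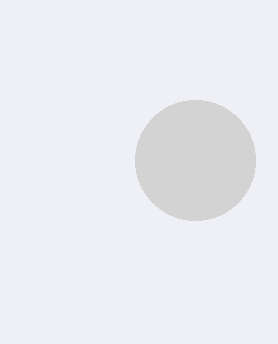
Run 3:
center_x = 195
center_y = 160
radius = 60
color = 'lightgray'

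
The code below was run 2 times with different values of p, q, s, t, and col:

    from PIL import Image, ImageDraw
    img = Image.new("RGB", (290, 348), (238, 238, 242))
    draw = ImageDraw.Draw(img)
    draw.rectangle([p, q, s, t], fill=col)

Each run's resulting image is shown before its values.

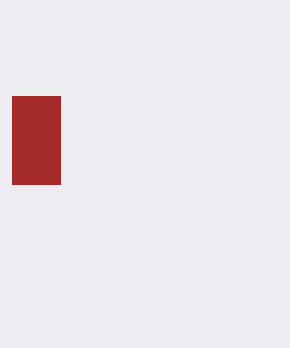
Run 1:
p = 12; q = 96; s = 60; t = 184; col = 'brown'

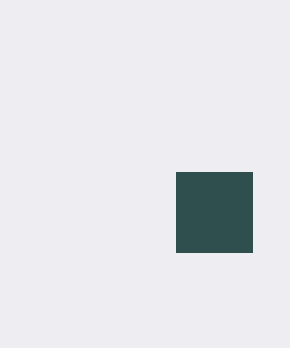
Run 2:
p = 176; q = 172; s = 252; t = 252; col = 'darkslategray'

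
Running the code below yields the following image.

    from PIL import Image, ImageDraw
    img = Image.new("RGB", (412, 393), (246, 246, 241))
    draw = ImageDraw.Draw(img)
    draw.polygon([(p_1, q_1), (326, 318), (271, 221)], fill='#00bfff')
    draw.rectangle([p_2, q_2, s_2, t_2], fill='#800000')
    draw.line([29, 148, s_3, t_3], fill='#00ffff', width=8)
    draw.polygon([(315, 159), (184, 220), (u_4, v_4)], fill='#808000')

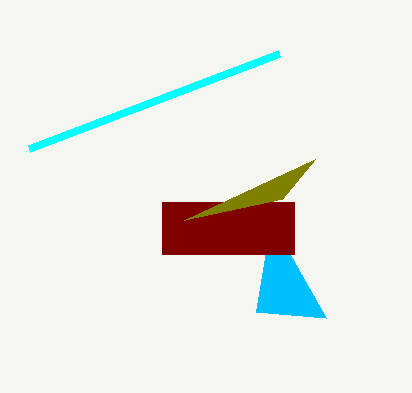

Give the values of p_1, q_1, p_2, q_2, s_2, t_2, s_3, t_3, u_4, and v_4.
p_1 = 256; q_1 = 312; p_2 = 162; q_2 = 202; s_2 = 294; t_2 = 254; s_3 = 279; t_3 = 53; u_4 = 282; v_4 = 199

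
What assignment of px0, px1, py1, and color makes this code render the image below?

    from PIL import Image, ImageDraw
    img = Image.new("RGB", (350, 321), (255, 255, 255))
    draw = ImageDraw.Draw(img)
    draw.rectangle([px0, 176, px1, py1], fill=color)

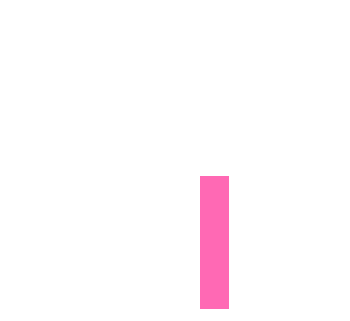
px0 = 200, px1 = 228, py1 = 308, color = 'hotpink'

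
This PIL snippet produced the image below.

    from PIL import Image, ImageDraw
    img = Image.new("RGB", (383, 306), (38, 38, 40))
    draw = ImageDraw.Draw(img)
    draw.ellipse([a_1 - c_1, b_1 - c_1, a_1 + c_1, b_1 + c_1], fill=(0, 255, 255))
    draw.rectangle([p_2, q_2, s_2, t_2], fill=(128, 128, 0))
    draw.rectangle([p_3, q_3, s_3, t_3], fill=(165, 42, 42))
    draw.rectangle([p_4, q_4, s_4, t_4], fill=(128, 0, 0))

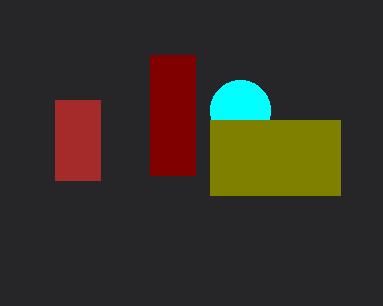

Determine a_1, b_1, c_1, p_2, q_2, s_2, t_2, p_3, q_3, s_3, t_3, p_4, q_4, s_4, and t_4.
a_1 = 240
b_1 = 110
c_1 = 30
p_2 = 210
q_2 = 120
s_2 = 340
t_2 = 195
p_3 = 55
q_3 = 100
s_3 = 100
t_3 = 180
p_4 = 150
q_4 = 55
s_4 = 195
t_4 = 175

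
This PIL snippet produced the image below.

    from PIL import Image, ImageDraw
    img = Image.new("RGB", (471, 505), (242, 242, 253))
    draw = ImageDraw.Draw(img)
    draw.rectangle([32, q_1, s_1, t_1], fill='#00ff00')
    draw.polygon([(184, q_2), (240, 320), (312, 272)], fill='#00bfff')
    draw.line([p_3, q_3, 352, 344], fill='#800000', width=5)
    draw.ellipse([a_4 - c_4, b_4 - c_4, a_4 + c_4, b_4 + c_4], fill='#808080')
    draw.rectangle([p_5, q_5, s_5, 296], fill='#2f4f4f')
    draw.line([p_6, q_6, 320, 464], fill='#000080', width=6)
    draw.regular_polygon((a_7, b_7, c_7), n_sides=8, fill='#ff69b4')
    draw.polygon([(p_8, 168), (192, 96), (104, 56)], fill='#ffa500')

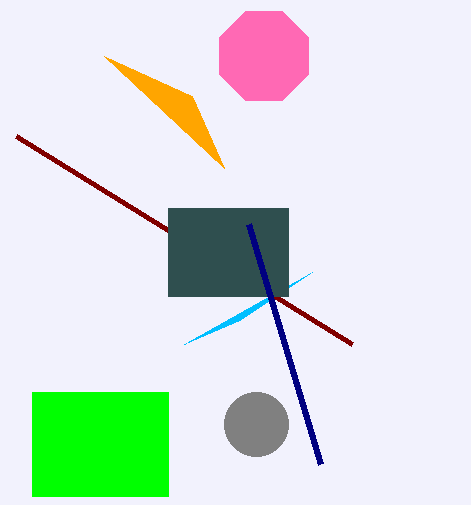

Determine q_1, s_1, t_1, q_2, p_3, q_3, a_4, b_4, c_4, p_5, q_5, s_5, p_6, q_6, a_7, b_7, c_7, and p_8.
q_1 = 392
s_1 = 168
t_1 = 496
q_2 = 344
p_3 = 16
q_3 = 136
a_4 = 256
b_4 = 424
c_4 = 32
p_5 = 168
q_5 = 208
s_5 = 288
p_6 = 248
q_6 = 224
a_7 = 264
b_7 = 56
c_7 = 48
p_8 = 224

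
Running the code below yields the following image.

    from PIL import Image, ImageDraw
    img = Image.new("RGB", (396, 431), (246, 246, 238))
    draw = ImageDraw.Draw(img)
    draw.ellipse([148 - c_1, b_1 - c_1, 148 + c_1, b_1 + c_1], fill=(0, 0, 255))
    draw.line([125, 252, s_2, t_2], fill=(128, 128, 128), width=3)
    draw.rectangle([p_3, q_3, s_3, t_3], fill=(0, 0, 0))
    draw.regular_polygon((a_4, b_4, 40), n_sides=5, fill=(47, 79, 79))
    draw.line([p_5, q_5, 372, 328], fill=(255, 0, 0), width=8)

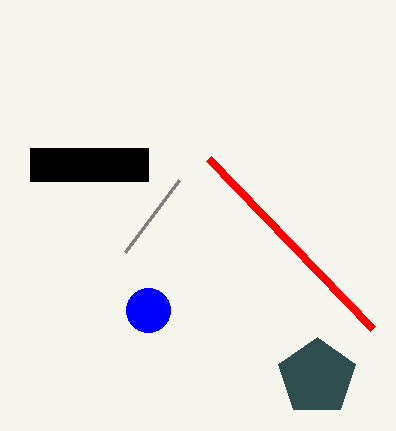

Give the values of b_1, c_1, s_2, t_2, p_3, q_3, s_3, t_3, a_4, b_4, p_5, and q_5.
b_1 = 310, c_1 = 22, s_2 = 179, t_2 = 180, p_3 = 30, q_3 = 148, s_3 = 148, t_3 = 181, a_4 = 317, b_4 = 377, p_5 = 208, q_5 = 158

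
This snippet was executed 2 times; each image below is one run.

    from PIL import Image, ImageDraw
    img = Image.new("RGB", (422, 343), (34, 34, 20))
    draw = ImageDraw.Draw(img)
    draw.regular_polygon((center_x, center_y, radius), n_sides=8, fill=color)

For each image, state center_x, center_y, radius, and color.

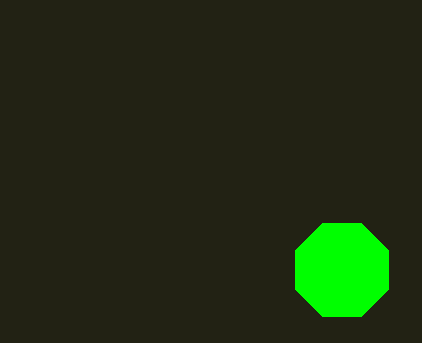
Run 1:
center_x = 342
center_y = 270
radius = 50
color = 'lime'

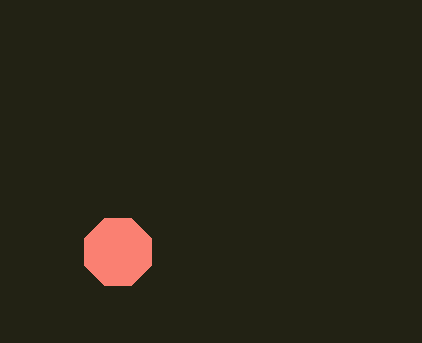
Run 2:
center_x = 118, center_y = 252, radius = 36, color = 'salmon'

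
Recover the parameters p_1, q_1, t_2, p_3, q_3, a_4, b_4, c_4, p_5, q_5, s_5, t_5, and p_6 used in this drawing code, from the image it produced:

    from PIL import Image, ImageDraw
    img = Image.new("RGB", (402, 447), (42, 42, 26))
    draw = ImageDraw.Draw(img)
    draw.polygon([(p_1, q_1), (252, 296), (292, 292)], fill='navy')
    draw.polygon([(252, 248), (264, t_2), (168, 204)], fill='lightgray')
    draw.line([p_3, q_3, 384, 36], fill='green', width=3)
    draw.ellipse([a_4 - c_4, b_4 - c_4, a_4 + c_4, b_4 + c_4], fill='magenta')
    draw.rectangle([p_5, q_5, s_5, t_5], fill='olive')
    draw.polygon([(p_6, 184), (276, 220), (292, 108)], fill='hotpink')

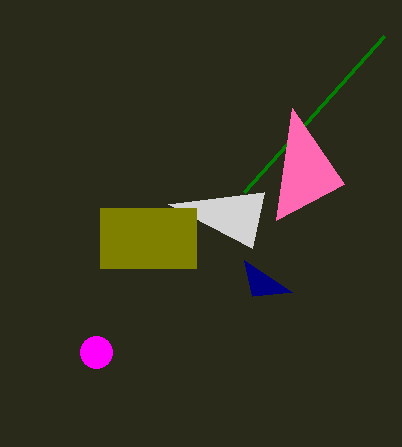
p_1 = 244, q_1 = 260, t_2 = 192, p_3 = 244, q_3 = 192, a_4 = 96, b_4 = 352, c_4 = 16, p_5 = 100, q_5 = 208, s_5 = 196, t_5 = 268, p_6 = 344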